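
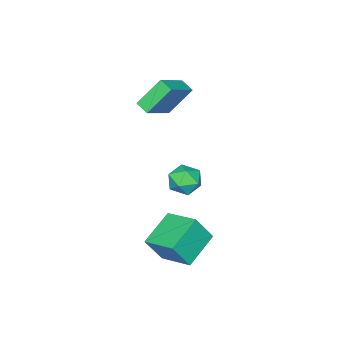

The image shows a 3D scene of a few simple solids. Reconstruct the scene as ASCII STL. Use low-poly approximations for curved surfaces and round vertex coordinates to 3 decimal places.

solid 
facet normal -0.521 0.343 0.782
outer loop
vertex -0.546 -3.271 3.827
vertex -0.47 -2.487 3.534
vertex -2.346 -3.505 2.731
endloop
endfacet
facet normal -0.091 -0.933 0.348
outer loop
vertex -1.33 -4.173 1.206
vertex -0.546 -3.271 3.827
vertex -2.346 -3.505 2.731
endloop
endfacet
facet normal -0.521 0.343 0.782
outer loop
vertex -2.346 -3.505 2.731
vertex -0.47 -2.487 3.534
vertex -2.269 -2.721 2.438
endloop
endfacet
facet normal -0.849 -0.110 -0.517
outer loop
vertex -2.269 -2.721 2.438
vertex -1.33 -4.173 1.206
vertex -2.346 -3.505 2.731
endloop
endfacet
facet normal 0.849 0.111 0.517
outer loop
vertex -0.546 -3.271 3.827
vertex 0.546 -3.155 2.009
vertex -0.47 -2.487 3.534
endloop
endfacet
facet normal -0.091 -0.933 0.348
outer loop
vertex 0.469 -3.939 2.302
vertex -0.546 -3.271 3.827
vertex -1.33 -4.173 1.206
endloop
endfacet
facet normal 0.849 0.110 0.517
outer loop
vertex 0.469 -3.939 2.302
vertex 0.546 -3.155 2.009
vertex -0.546 -3.271 3.827
endloop
endfacet
facet normal 0.091 0.933 -0.348
outer loop
vertex -0.47 -2.487 3.534
vertex 0.546 -3.155 2.009
vertex -2.269 -2.721 2.438
endloop
endfacet
facet normal -0.849 -0.111 -0.517
outer loop
vertex -1.254 -3.389 0.913
vertex -1.33 -4.173 1.206
vertex -2.269 -2.721 2.438
endloop
endfacet
facet normal 0.091 0.933 -0.348
outer loop
vertex -2.269 -2.721 2.438
vertex 0.546 -3.155 2.009
vertex -1.254 -3.389 0.913
endloop
endfacet
facet normal 0.521 -0.343 -0.782
outer loop
vertex -1.254 -3.389 0.913
vertex 0.469 -3.939 2.302
vertex -1.33 -4.173 1.206
endloop
endfacet
facet normal 0.521 -0.343 -0.782
outer loop
vertex 0.546 -3.155 2.009
vertex 0.469 -3.939 2.302
vertex -1.254 -3.389 0.913
endloop
endfacet
facet normal -0.419 0.294 -0.859
outer loop
vertex 2.364 2.868 -2.83
vertex 4.225 3.111 -3.655
vertex 2.332 1.028 -3.445
endloop
endfacet
facet normal -0.908 -0.119 0.402
outer loop
vertex 3.015 0.549 -2.045
vertex 2.364 2.868 -2.83
vertex 2.332 1.028 -3.445
endloop
endfacet
facet normal -0.419 0.294 -0.859
outer loop
vertex 2.332 1.028 -3.445
vertex 4.225 3.111 -3.655
vertex 4.193 1.271 -4.27
endloop
endfacet
facet normal -0.016 -0.948 -0.316
outer loop
vertex 4.193 1.271 -4.27
vertex 3.015 0.549 -2.045
vertex 2.332 1.028 -3.445
endloop
endfacet
facet normal 0.016 0.948 0.316
outer loop
vertex 2.364 2.868 -2.83
vertex 4.908 2.632 -2.255
vertex 4.225 3.111 -3.655
endloop
endfacet
facet normal -0.908 -0.119 0.402
outer loop
vertex 3.047 2.389 -1.43
vertex 2.364 2.868 -2.83
vertex 3.015 0.549 -2.045
endloop
endfacet
facet normal 0.016 0.948 0.316
outer loop
vertex 3.047 2.389 -1.43
vertex 4.908 2.632 -2.255
vertex 2.364 2.868 -2.83
endloop
endfacet
facet normal 0.908 0.119 -0.402
outer loop
vertex 4.225 3.111 -3.655
vertex 4.908 2.632 -2.255
vertex 4.193 1.271 -4.27
endloop
endfacet
facet normal -0.016 -0.948 -0.316
outer loop
vertex 4.876 0.792 -2.87
vertex 3.015 0.549 -2.045
vertex 4.193 1.271 -4.27
endloop
endfacet
facet normal 0.908 0.119 -0.402
outer loop
vertex 4.193 1.271 -4.27
vertex 4.908 2.632 -2.255
vertex 4.876 0.792 -2.87
endloop
endfacet
facet normal 0.419 -0.294 0.859
outer loop
vertex 4.876 0.792 -2.87
vertex 3.047 2.389 -1.43
vertex 3.015 0.549 -2.045
endloop
endfacet
facet normal 0.419 -0.294 0.859
outer loop
vertex 4.908 2.632 -2.255
vertex 3.047 2.389 -1.43
vertex 4.876 0.792 -2.87
endloop
endfacet
facet normal -0.086 0.912 -0.402
outer loop
vertex 1.859 0.794 -1.261
vertex 0.916 0.777 -1.099
vertex 1.509 1.126 -0.434
endloop
endfacet
facet normal 0.554 0.827 -0.098
outer loop
vertex 1.859 0.794 -1.261
vertex 1.509 1.126 -0.434
vertex 2.304 0.593 -0.438
endloop
endfacet
facet normal 0.873 0.267 -0.407
outer loop
vertex 1.859 0.794 -1.261
vertex 2.304 0.593 -0.438
vertex 2.201 -0.086 -1.105
endloop
endfacet
facet normal 0.431 0.007 -0.902
outer loop
vertex 1.859 0.794 -1.261
vertex 2.201 -0.086 -1.105
vertex 1.344 0.028 -1.513
endloop
endfacet
facet normal -0.162 0.405 -0.900
outer loop
vertex 1.859 0.794 -1.261
vertex 1.344 0.028 -1.513
vertex 0.916 0.777 -1.099
endloop
endfacet
facet normal 0.452 0.669 0.590
outer loop
vertex 2.304 0.593 -0.438
vertex 1.509 1.126 -0.434
vertex 1.636 0.452 0.233
endloop
endfacet
facet normal -0.584 0.806 0.098
outer loop
vertex 1.509 1.126 -0.434
vertex 0.916 0.777 -1.099
vertex 0.779 0.566 -0.175
endloop
endfacet
facet normal -0.707 -0.013 -0.707
outer loop
vertex 0.916 0.777 -1.099
vertex 1.344 0.028 -1.513
vertex 0.676 -0.113 -0.842
endloop
endfacet
facet normal 0.251 -0.657 -0.711
outer loop
vertex 1.344 0.028 -1.513
vertex 2.201 -0.086 -1.105
vertex 1.471 -0.646 -0.846
endloop
endfacet
facet normal 0.968 -0.235 0.090
outer loop
vertex 2.201 -0.086 -1.105
vertex 2.304 0.593 -0.438
vertex 2.064 -0.297 -0.181
endloop
endfacet
facet normal -0.431 -0.007 0.902
outer loop
vertex 1.121 -0.314 -0.019
vertex 1.636 0.452 0.233
vertex 0.779 0.566 -0.175
endloop
endfacet
facet normal -0.873 -0.267 0.407
outer loop
vertex 1.121 -0.314 -0.019
vertex 0.779 0.566 -0.175
vertex 0.676 -0.113 -0.842
endloop
endfacet
facet normal -0.554 -0.827 0.098
outer loop
vertex 1.121 -0.314 -0.019
vertex 0.676 -0.113 -0.842
vertex 1.471 -0.646 -0.846
endloop
endfacet
facet normal 0.086 -0.912 0.402
outer loop
vertex 1.121 -0.314 -0.019
vertex 1.471 -0.646 -0.846
vertex 2.064 -0.297 -0.181
endloop
endfacet
facet normal 0.162 -0.405 0.900
outer loop
vertex 1.121 -0.314 -0.019
vertex 2.064 -0.297 -0.181
vertex 1.636 0.452 0.233
endloop
endfacet
facet normal -0.251 0.657 0.711
outer loop
vertex 0.779 0.566 -0.175
vertex 1.636 0.452 0.233
vertex 1.509 1.126 -0.434
endloop
endfacet
facet normal -0.968 0.235 -0.090
outer loop
vertex 0.676 -0.113 -0.842
vertex 0.779 0.566 -0.175
vertex 0.916 0.777 -1.099
endloop
endfacet
facet normal -0.452 -0.669 -0.590
outer loop
vertex 1.471 -0.646 -0.846
vertex 0.676 -0.113 -0.842
vertex 1.344 0.028 -1.513
endloop
endfacet
facet normal 0.584 -0.806 -0.098
outer loop
vertex 2.064 -0.297 -0.181
vertex 1.471 -0.646 -0.846
vertex 2.201 -0.086 -1.105
endloop
endfacet
facet normal 0.707 0.013 0.707
outer loop
vertex 1.636 0.452 0.233
vertex 2.064 -0.297 -0.181
vertex 2.304 0.593 -0.438
endloop
endfacet

endsolid


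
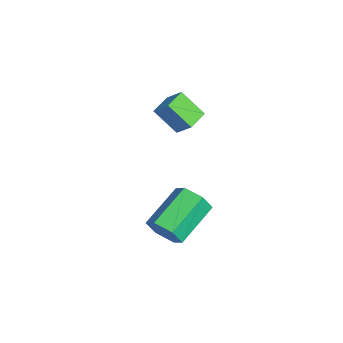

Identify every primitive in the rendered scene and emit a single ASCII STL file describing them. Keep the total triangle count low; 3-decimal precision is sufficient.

solid 
facet normal 0.543 -0.704 -0.458
outer loop
vertex 4.865 -2.698 -3.486
vertex 4.157 -2.894 -4.024
vertex 4.761 -2.263 -4.279
endloop
endfacet
facet normal 0.832 0.525 0.179
outer loop
vertex 4.865 -2.698 -3.486
vertex 4.761 -2.263 -4.279
vertex 3.671 -1.15 -2.478
endloop
endfacet
facet normal 0.832 0.525 0.179
outer loop
vertex 3.671 -1.15 -2.478
vertex 4.761 -2.263 -4.279
vertex 3.567 -0.714 -3.271
endloop
endfacet
facet normal -0.543 0.704 0.458
outer loop
vertex 3.671 -1.15 -2.478
vertex 3.567 -0.714 -3.271
vertex 2.963 -1.346 -3.016
endloop
endfacet
facet normal 0.542 -0.704 -0.458
outer loop
vertex 4.761 -2.263 -4.279
vertex 4.157 -2.894 -4.024
vertex 4.053 -2.459 -4.816
endloop
endfacet
facet normal 0.317 0.677 -0.665
outer loop
vertex 4.761 -2.263 -4.279
vertex 4.053 -2.459 -4.816
vertex 3.567 -0.714 -3.271
endloop
endfacet
facet normal 0.317 0.677 -0.665
outer loop
vertex 3.567 -0.714 -3.271
vertex 4.053 -2.459 -4.816
vertex 2.859 -0.91 -3.808
endloop
endfacet
facet normal -0.543 0.704 0.459
outer loop
vertex 3.567 -0.714 -3.271
vertex 2.859 -0.91 -3.808
vertex 2.963 -1.346 -3.016
endloop
endfacet
facet normal 0.543 -0.704 -0.458
outer loop
vertex 4.053 -2.459 -4.816
vertex 4.157 -2.894 -4.024
vertex 3.449 -3.09 -4.562
endloop
endfacet
facet normal -0.514 0.153 -0.844
outer loop
vertex 4.053 -2.459 -4.816
vertex 3.449 -3.09 -4.562
vertex 2.859 -0.91 -3.808
endloop
endfacet
facet normal -0.515 0.153 -0.844
outer loop
vertex 2.859 -0.91 -3.808
vertex 3.449 -3.09 -4.562
vertex 2.255 -1.542 -3.554
endloop
endfacet
facet normal -0.543 0.703 0.459
outer loop
vertex 2.859 -0.91 -3.808
vertex 2.255 -1.542 -3.554
vertex 2.963 -1.346 -3.016
endloop
endfacet
facet normal 0.543 -0.704 -0.458
outer loop
vertex 3.449 -3.09 -4.562
vertex 4.157 -2.894 -4.024
vertex 3.553 -3.526 -3.769
endloop
endfacet
facet normal -0.832 -0.525 -0.179
outer loop
vertex 3.449 -3.09 -4.562
vertex 3.553 -3.526 -3.769
vertex 2.255 -1.542 -3.554
endloop
endfacet
facet normal -0.832 -0.525 -0.179
outer loop
vertex 2.255 -1.542 -3.554
vertex 3.553 -3.526 -3.769
vertex 2.359 -1.977 -2.761
endloop
endfacet
facet normal -0.543 0.704 0.458
outer loop
vertex 2.255 -1.542 -3.554
vertex 2.359 -1.977 -2.761
vertex 2.963 -1.346 -3.016
endloop
endfacet
facet normal 0.543 -0.704 -0.459
outer loop
vertex 3.553 -3.526 -3.769
vertex 4.157 -2.894 -4.024
vertex 4.261 -3.33 -3.232
endloop
endfacet
facet normal -0.317 -0.677 0.665
outer loop
vertex 3.553 -3.526 -3.769
vertex 4.261 -3.33 -3.232
vertex 2.359 -1.977 -2.761
endloop
endfacet
facet normal -0.317 -0.677 0.665
outer loop
vertex 2.359 -1.977 -2.761
vertex 4.261 -3.33 -3.232
vertex 3.067 -1.781 -2.224
endloop
endfacet
facet normal -0.542 0.704 0.458
outer loop
vertex 2.359 -1.977 -2.761
vertex 3.067 -1.781 -2.224
vertex 2.963 -1.346 -3.016
endloop
endfacet
facet normal 0.543 -0.703 -0.459
outer loop
vertex 4.261 -3.33 -3.232
vertex 4.157 -2.894 -4.024
vertex 4.865 -2.698 -3.486
endloop
endfacet
facet normal 0.514 -0.153 0.844
outer loop
vertex 4.261 -3.33 -3.232
vertex 4.865 -2.698 -3.486
vertex 3.067 -1.781 -2.224
endloop
endfacet
facet normal 0.514 -0.153 0.844
outer loop
vertex 3.067 -1.781 -2.224
vertex 4.865 -2.698 -3.486
vertex 3.671 -1.15 -2.478
endloop
endfacet
facet normal -0.543 0.704 0.458
outer loop
vertex 3.067 -1.781 -2.224
vertex 3.671 -1.15 -2.478
vertex 2.963 -1.346 -3.016
endloop
endfacet
facet normal -0.385 -0.571 0.725
outer loop
vertex -0.725 -1.618 0.241
vertex -1.535 -0.838 0.426
vertex -1.36 -2.108 -0.482
endloop
endfacet
facet normal 0.712 -0.683 -0.162
outer loop
vertex -0.765 -1.222 -1.606
vertex -0.725 -1.618 0.241
vertex -1.36 -2.108 -0.482
endloop
endfacet
facet normal -0.384 -0.571 0.725
outer loop
vertex -1.36 -2.108 -0.482
vertex -1.535 -0.838 0.426
vertex -2.171 -1.328 -0.297
endloop
endfacet
facet normal -0.589 -0.453 -0.669
outer loop
vertex -2.171 -1.328 -0.297
vertex -0.765 -1.222 -1.606
vertex -1.36 -2.108 -0.482
endloop
endfacet
facet normal 0.589 0.453 0.669
outer loop
vertex -0.725 -1.618 0.241
vertex -0.94 0.048 -0.698
vertex -1.535 -0.838 0.426
endloop
endfacet
facet normal 0.711 -0.684 -0.162
outer loop
vertex -0.129 -0.732 -0.883
vertex -0.725 -1.618 0.241
vertex -0.765 -1.222 -1.606
endloop
endfacet
facet normal 0.589 0.453 0.669
outer loop
vertex -0.129 -0.732 -0.883
vertex -0.94 0.048 -0.698
vertex -0.725 -1.618 0.241
endloop
endfacet
facet normal -0.711 0.684 0.162
outer loop
vertex -1.535 -0.838 0.426
vertex -0.94 0.048 -0.698
vertex -2.171 -1.328 -0.297
endloop
endfacet
facet normal -0.589 -0.453 -0.669
outer loop
vertex -1.575 -0.442 -1.421
vertex -0.765 -1.222 -1.606
vertex -2.171 -1.328 -0.297
endloop
endfacet
facet normal -0.712 0.684 0.162
outer loop
vertex -2.171 -1.328 -0.297
vertex -0.94 0.048 -0.698
vertex -1.575 -0.442 -1.421
endloop
endfacet
facet normal 0.384 0.571 -0.725
outer loop
vertex -1.575 -0.442 -1.421
vertex -0.129 -0.732 -0.883
vertex -0.765 -1.222 -1.606
endloop
endfacet
facet normal 0.384 0.572 -0.725
outer loop
vertex -0.94 0.048 -0.698
vertex -0.129 -0.732 -0.883
vertex -1.575 -0.442 -1.421
endloop
endfacet

endsolid


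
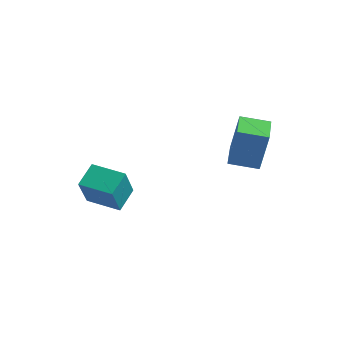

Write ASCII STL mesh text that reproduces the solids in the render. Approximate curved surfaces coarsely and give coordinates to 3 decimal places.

solid 
facet normal -0.692 0.719 0.068
outer loop
vertex 1.299 3.259 2.132
vertex 2.261 4.21 1.857
vertex 0.921 3.079 0.187
endloop
endfacet
facet normal -0.697 -0.689 0.199
outer loop
vertex 2.179 1.77 0.063
vertex 1.299 3.259 2.132
vertex 0.921 3.079 0.187
endloop
endfacet
facet normal -0.692 0.719 0.068
outer loop
vertex 0.921 3.079 0.187
vertex 2.261 4.21 1.857
vertex 1.882 4.03 -0.088
endloop
endfacet
facet normal -0.190 -0.090 -0.978
outer loop
vertex 1.882 4.03 -0.088
vertex 2.179 1.77 0.063
vertex 0.921 3.079 0.187
endloop
endfacet
facet normal 0.190 0.090 0.978
outer loop
vertex 1.299 3.259 2.132
vertex 3.519 2.901 1.733
vertex 2.261 4.21 1.857
endloop
endfacet
facet normal -0.697 -0.689 0.200
outer loop
vertex 2.558 1.95 2.008
vertex 1.299 3.259 2.132
vertex 2.179 1.77 0.063
endloop
endfacet
facet normal 0.190 0.090 0.978
outer loop
vertex 2.558 1.95 2.008
vertex 3.519 2.901 1.733
vertex 1.299 3.259 2.132
endloop
endfacet
facet normal 0.697 0.689 -0.200
outer loop
vertex 2.261 4.21 1.857
vertex 3.519 2.901 1.733
vertex 1.882 4.03 -0.088
endloop
endfacet
facet normal -0.190 -0.090 -0.978
outer loop
vertex 3.141 2.721 -0.212
vertex 2.179 1.77 0.063
vertex 1.882 4.03 -0.088
endloop
endfacet
facet normal 0.697 0.689 -0.199
outer loop
vertex 1.882 4.03 -0.088
vertex 3.519 2.901 1.733
vertex 3.141 2.721 -0.212
endloop
endfacet
facet normal 0.691 -0.719 -0.068
outer loop
vertex 3.141 2.721 -0.212
vertex 2.558 1.95 2.008
vertex 2.179 1.77 0.063
endloop
endfacet
facet normal 0.692 -0.719 -0.068
outer loop
vertex 3.519 2.901 1.733
vertex 2.558 1.95 2.008
vertex 3.141 2.721 -0.212
endloop
endfacet
facet normal -0.361 0.499 -0.788
outer loop
vertex -3.672 -0.451 -2.434
vertex -2.195 0.215 -2.689
vertex -3.352 -1.461 -3.221
endloop
endfacet
facet normal -0.901 -0.406 0.155
outer loop
vertex -2.605 -2.495 -1.591
vertex -3.672 -0.451 -2.434
vertex -3.352 -1.461 -3.221
endloop
endfacet
facet normal -0.361 0.499 -0.788
outer loop
vertex -3.352 -1.461 -3.221
vertex -2.195 0.215 -2.689
vertex -1.875 -0.796 -3.476
endloop
endfacet
facet normal 0.242 -0.765 -0.596
outer loop
vertex -1.875 -0.796 -3.476
vertex -2.605 -2.495 -1.591
vertex -3.352 -1.461 -3.221
endloop
endfacet
facet normal -0.242 0.765 0.596
outer loop
vertex -3.672 -0.451 -2.434
vertex -1.448 -0.819 -1.059
vertex -2.195 0.215 -2.689
endloop
endfacet
facet normal -0.901 -0.406 0.155
outer loop
vertex -2.925 -1.484 -0.804
vertex -3.672 -0.451 -2.434
vertex -2.605 -2.495 -1.591
endloop
endfacet
facet normal -0.242 0.766 0.596
outer loop
vertex -2.925 -1.484 -0.804
vertex -1.448 -0.819 -1.059
vertex -3.672 -0.451 -2.434
endloop
endfacet
facet normal 0.901 0.406 -0.155
outer loop
vertex -2.195 0.215 -2.689
vertex -1.448 -0.819 -1.059
vertex -1.875 -0.796 -3.476
endloop
endfacet
facet normal 0.242 -0.765 -0.596
outer loop
vertex -1.128 -1.829 -1.846
vertex -2.605 -2.495 -1.591
vertex -1.875 -0.796 -3.476
endloop
endfacet
facet normal 0.900 0.406 -0.155
outer loop
vertex -1.875 -0.796 -3.476
vertex -1.448 -0.819 -1.059
vertex -1.128 -1.829 -1.846
endloop
endfacet
facet normal 0.361 -0.499 0.788
outer loop
vertex -1.128 -1.829 -1.846
vertex -2.925 -1.484 -0.804
vertex -2.605 -2.495 -1.591
endloop
endfacet
facet normal 0.361 -0.499 0.788
outer loop
vertex -1.448 -0.819 -1.059
vertex -2.925 -1.484 -0.804
vertex -1.128 -1.829 -1.846
endloop
endfacet

endsolid


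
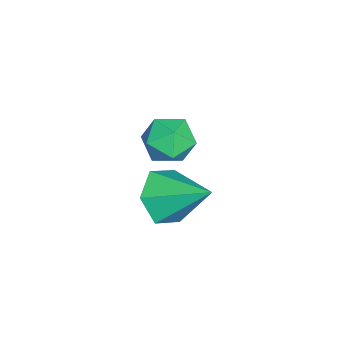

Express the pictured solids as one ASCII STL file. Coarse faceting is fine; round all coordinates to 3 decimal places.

solid 
facet normal -0.304 -0.783 -0.543
outer loop
vertex 1.767 3.228 1.434
vertex 1.548 2.849 2.103
vertex 1.025 3.318 1.72
endloop
endfacet
facet normal -0.067 0.889 -0.453
outer loop
vertex 1.767 3.228 1.434
vertex 1.025 3.318 1.72
vertex 1.992 3.991 2.897
endloop
endfacet
facet normal -0.305 -0.783 -0.542
outer loop
vertex 1.025 3.318 1.72
vertex 1.548 2.849 2.103
vertex 0.806 2.939 2.39
endloop
endfacet
facet normal -0.694 0.700 0.169
outer loop
vertex 1.025 3.318 1.72
vertex 0.806 2.939 2.39
vertex 1.992 3.991 2.897
endloop
endfacet
facet normal -0.305 -0.782 -0.543
outer loop
vertex 0.806 2.939 2.39
vertex 1.548 2.849 2.103
vertex 1.329 2.469 2.773
endloop
endfacet
facet normal -0.496 0.146 0.856
outer loop
vertex 0.806 2.939 2.39
vertex 1.329 2.469 2.773
vertex 1.992 3.991 2.897
endloop
endfacet
facet normal -0.304 -0.782 -0.543
outer loop
vertex 1.329 2.469 2.773
vertex 1.548 2.849 2.103
vertex 2.07 2.38 2.486
endloop
endfacet
facet normal 0.330 -0.218 0.919
outer loop
vertex 1.329 2.469 2.773
vertex 2.07 2.38 2.486
vertex 1.992 3.991 2.897
endloop
endfacet
facet normal -0.305 -0.783 -0.543
outer loop
vertex 2.07 2.38 2.486
vertex 1.548 2.849 2.103
vertex 2.289 2.759 1.817
endloop
endfacet
facet normal 0.955 -0.029 0.296
outer loop
vertex 2.07 2.38 2.486
vertex 2.289 2.759 1.817
vertex 1.992 3.991 2.897
endloop
endfacet
facet normal -0.305 -0.783 -0.543
outer loop
vertex 2.289 2.759 1.817
vertex 1.548 2.849 2.103
vertex 1.767 3.228 1.434
endloop
endfacet
facet normal 0.757 0.524 -0.390
outer loop
vertex 2.289 2.759 1.817
vertex 1.767 3.228 1.434
vertex 1.992 3.991 2.897
endloop
endfacet
facet normal 0.007 0.719 0.695
outer loop
vertex -0.806 3.184 1.943
vertex -1.332 2.819 2.326
vertex -0.611 2.682 2.46
endloop
endfacet
facet normal 0.648 0.654 0.390
outer loop
vertex -0.806 3.184 1.943
vertex -0.611 2.682 2.46
vertex -0.246 2.709 1.809
endloop
endfacet
facet normal 0.571 0.760 -0.310
outer loop
vertex -0.806 3.184 1.943
vertex -0.246 2.709 1.809
vertex -0.742 2.863 1.273
endloop
endfacet
facet normal -0.118 0.891 -0.438
outer loop
vertex -0.806 3.184 1.943
vertex -0.742 2.863 1.273
vertex -1.413 2.931 1.592
endloop
endfacet
facet normal -0.467 0.865 0.184
outer loop
vertex -0.806 3.184 1.943
vertex -1.413 2.931 1.592
vertex -1.332 2.819 2.326
endloop
endfacet
facet normal 0.872 -0.018 0.488
outer loop
vertex -0.246 2.709 1.809
vertex -0.611 2.682 2.46
vertex -0.427 2.049 2.108
endloop
endfacet
facet normal -0.166 0.086 0.982
outer loop
vertex -0.611 2.682 2.46
vertex -1.332 2.819 2.326
vertex -1.098 2.117 2.427
endloop
endfacet
facet normal -0.933 0.325 0.153
outer loop
vertex -1.332 2.819 2.326
vertex -1.413 2.931 1.592
vertex -1.594 2.271 1.891
endloop
endfacet
facet normal -0.369 0.368 -0.854
outer loop
vertex -1.413 2.931 1.592
vertex -0.742 2.863 1.273
vertex -1.229 2.298 1.24
endloop
endfacet
facet normal 0.747 0.156 -0.646
outer loop
vertex -0.742 2.863 1.273
vertex -0.246 2.709 1.809
vertex -0.508 2.161 1.374
endloop
endfacet
facet normal 0.118 -0.891 0.438
outer loop
vertex -1.034 1.796 1.757
vertex -0.427 2.049 2.108
vertex -1.098 2.117 2.427
endloop
endfacet
facet normal -0.571 -0.760 0.310
outer loop
vertex -1.034 1.796 1.757
vertex -1.098 2.117 2.427
vertex -1.594 2.271 1.891
endloop
endfacet
facet normal -0.648 -0.654 -0.390
outer loop
vertex -1.034 1.796 1.757
vertex -1.594 2.271 1.891
vertex -1.229 2.298 1.24
endloop
endfacet
facet normal -0.007 -0.719 -0.695
outer loop
vertex -1.034 1.796 1.757
vertex -1.229 2.298 1.24
vertex -0.508 2.161 1.374
endloop
endfacet
facet normal 0.467 -0.865 -0.184
outer loop
vertex -1.034 1.796 1.757
vertex -0.508 2.161 1.374
vertex -0.427 2.049 2.108
endloop
endfacet
facet normal 0.369 -0.368 0.854
outer loop
vertex -1.098 2.117 2.427
vertex -0.427 2.049 2.108
vertex -0.611 2.682 2.46
endloop
endfacet
facet normal -0.747 -0.156 0.646
outer loop
vertex -1.594 2.271 1.891
vertex -1.098 2.117 2.427
vertex -1.332 2.819 2.326
endloop
endfacet
facet normal -0.872 0.018 -0.488
outer loop
vertex -1.229 2.298 1.24
vertex -1.594 2.271 1.891
vertex -1.413 2.931 1.592
endloop
endfacet
facet normal 0.166 -0.086 -0.982
outer loop
vertex -0.508 2.161 1.374
vertex -1.229 2.298 1.24
vertex -0.742 2.863 1.273
endloop
endfacet
facet normal 0.933 -0.325 -0.153
outer loop
vertex -0.427 2.049 2.108
vertex -0.508 2.161 1.374
vertex -0.246 2.709 1.809
endloop
endfacet

endsolid


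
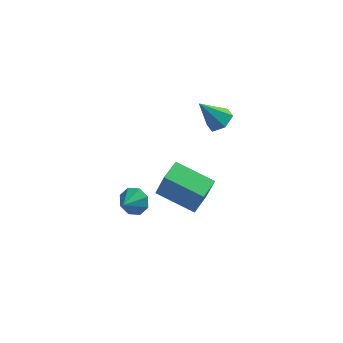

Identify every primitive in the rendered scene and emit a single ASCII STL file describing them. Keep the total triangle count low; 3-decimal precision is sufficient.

solid 
facet normal 0.599 0.048 -0.799
outer loop
vertex 2.996 2.232 -1.159
vertex 2.358 2.332 -1.631
vertex 2.727 2.969 -1.316
endloop
endfacet
facet normal 0.452 0.341 0.825
outer loop
vertex 2.996 2.232 -1.159
vertex 2.727 2.969 -1.316
vertex 1.322 2.248 -0.249
endloop
endfacet
facet normal 0.598 0.049 -0.800
outer loop
vertex 2.727 2.969 -1.316
vertex 2.358 2.332 -1.631
vertex 2.088 3.069 -1.788
endloop
endfacet
facet normal -0.157 0.902 0.403
outer loop
vertex 2.727 2.969 -1.316
vertex 2.088 3.069 -1.788
vertex 1.322 2.248 -0.249
endloop
endfacet
facet normal 0.599 0.049 -0.799
outer loop
vertex 2.088 3.069 -1.788
vertex 2.358 2.332 -1.631
vertex 1.72 2.433 -2.103
endloop
endfacet
facet normal -0.831 0.542 -0.124
outer loop
vertex 2.088 3.069 -1.788
vertex 1.72 2.433 -2.103
vertex 1.322 2.248 -0.249
endloop
endfacet
facet normal 0.599 0.050 -0.799
outer loop
vertex 1.72 2.433 -2.103
vertex 2.358 2.332 -1.631
vertex 1.99 1.696 -1.947
endloop
endfacet
facet normal -0.897 -0.377 -0.230
outer loop
vertex 1.72 2.433 -2.103
vertex 1.99 1.696 -1.947
vertex 1.322 2.248 -0.249
endloop
endfacet
facet normal 0.599 0.050 -0.799
outer loop
vertex 1.99 1.696 -1.947
vertex 2.358 2.332 -1.631
vertex 2.628 1.596 -1.475
endloop
endfacet
facet normal -0.289 -0.938 0.191
outer loop
vertex 1.99 1.696 -1.947
vertex 2.628 1.596 -1.475
vertex 1.322 2.248 -0.249
endloop
endfacet
facet normal 0.599 0.050 -0.799
outer loop
vertex 2.628 1.596 -1.475
vertex 2.358 2.332 -1.631
vertex 2.996 2.232 -1.159
endloop
endfacet
facet normal 0.385 -0.580 0.718
outer loop
vertex 2.628 1.596 -1.475
vertex 2.996 2.232 -1.159
vertex 1.322 2.248 -0.249
endloop
endfacet
facet normal 0.399 0.761 -0.512
outer loop
vertex -1.351 -2.477 -4.578
vertex -1.667 -1.954 -4.047
vertex -0.968 -2.36 -4.105
endloop
endfacet
facet normal 0.341 -0.939 -0.044
outer loop
vertex -1.351 -2.477 -4.578
vertex -0.968 -2.36 -4.105
vertex -2.113 -2.806 -3.473
endloop
endfacet
facet normal 0.399 0.760 -0.513
outer loop
vertex -0.968 -2.36 -4.105
vertex -1.667 -1.954 -4.047
vertex -0.994 -2.004 -3.598
endloop
endfacet
facet normal 0.540 -0.675 0.502
outer loop
vertex -0.968 -2.36 -4.105
vertex -0.994 -2.004 -3.598
vertex -2.113 -2.806 -3.473
endloop
endfacet
facet normal 0.398 0.762 -0.512
outer loop
vertex -0.994 -2.004 -3.598
vertex -1.667 -1.954 -4.047
vertex -1.414 -1.62 -3.353
endloop
endfacet
facet normal 0.293 -0.266 0.918
outer loop
vertex -0.994 -2.004 -3.598
vertex -1.414 -1.62 -3.353
vertex -2.113 -2.806 -3.473
endloop
endfacet
facet normal 0.399 0.761 -0.512
outer loop
vertex -1.414 -1.62 -3.353
vertex -1.667 -1.954 -4.047
vertex -1.982 -1.431 -3.515
endloop
endfacet
facet normal -0.257 0.054 0.965
outer loop
vertex -1.414 -1.62 -3.353
vertex -1.982 -1.431 -3.515
vertex -2.113 -2.806 -3.473
endloop
endfacet
facet normal 0.399 0.761 -0.512
outer loop
vertex -1.982 -1.431 -3.515
vertex -1.667 -1.954 -4.047
vertex -2.365 -1.548 -3.988
endloop
endfacet
facet normal -0.785 0.093 0.612
outer loop
vertex -1.982 -1.431 -3.515
vertex -2.365 -1.548 -3.988
vertex -2.113 -2.806 -3.473
endloop
endfacet
facet normal 0.399 0.761 -0.511
outer loop
vertex -2.365 -1.548 -3.988
vertex -1.667 -1.954 -4.047
vertex -2.339 -1.903 -4.496
endloop
endfacet
facet normal -0.983 -0.169 0.068
outer loop
vertex -2.365 -1.548 -3.988
vertex -2.339 -1.903 -4.496
vertex -2.113 -2.806 -3.473
endloop
endfacet
facet normal 0.400 0.760 -0.512
outer loop
vertex -2.339 -1.903 -4.496
vertex -1.667 -1.954 -4.047
vertex -1.919 -2.288 -4.74
endloop
endfacet
facet normal -0.735 -0.580 -0.350
outer loop
vertex -2.339 -1.903 -4.496
vertex -1.919 -2.288 -4.74
vertex -2.113 -2.806 -3.473
endloop
endfacet
facet normal 0.399 0.761 -0.512
outer loop
vertex -1.919 -2.288 -4.74
vertex -1.667 -1.954 -4.047
vertex -1.351 -2.477 -4.578
endloop
endfacet
facet normal -0.186 -0.899 -0.396
outer loop
vertex -1.919 -2.288 -4.74
vertex -1.351 -2.477 -4.578
vertex -2.113 -2.806 -3.473
endloop
endfacet
facet normal -0.877 0.372 0.305
outer loop
vertex -0.12 -4.184 0.208
vertex 0.38 -3.051 0.263
vertex -0.532 -3.93 -1.285
endloop
endfacet
facet normal -0.404 -0.914 -0.044
outer loop
vertex 1.3 -4.709 -1.923
vertex -0.12 -4.184 0.208
vertex -0.532 -3.93 -1.285
endloop
endfacet
facet normal -0.877 0.372 0.305
outer loop
vertex -0.532 -3.93 -1.285
vertex 0.38 -3.051 0.263
vertex -0.032 -2.797 -1.231
endloop
endfacet
facet normal -0.263 0.161 -0.951
outer loop
vertex -0.032 -2.797 -1.231
vertex 1.3 -4.709 -1.923
vertex -0.532 -3.93 -1.285
endloop
endfacet
facet normal 0.262 -0.162 0.951
outer loop
vertex -0.12 -4.184 0.208
vertex 2.212 -3.83 -0.375
vertex 0.38 -3.051 0.263
endloop
endfacet
facet normal -0.404 -0.914 -0.044
outer loop
vertex 1.712 -4.963 -0.429
vertex -0.12 -4.184 0.208
vertex 1.3 -4.709 -1.923
endloop
endfacet
facet normal 0.262 -0.161 0.951
outer loop
vertex 1.712 -4.963 -0.429
vertex 2.212 -3.83 -0.375
vertex -0.12 -4.184 0.208
endloop
endfacet
facet normal 0.404 0.914 0.044
outer loop
vertex 0.38 -3.051 0.263
vertex 2.212 -3.83 -0.375
vertex -0.032 -2.797 -1.231
endloop
endfacet
facet normal -0.262 0.162 -0.951
outer loop
vertex 1.8 -3.576 -1.868
vertex 1.3 -4.709 -1.923
vertex -0.032 -2.797 -1.231
endloop
endfacet
facet normal 0.404 0.914 0.044
outer loop
vertex -0.032 -2.797 -1.231
vertex 2.212 -3.83 -0.375
vertex 1.8 -3.576 -1.868
endloop
endfacet
facet normal 0.877 -0.372 -0.305
outer loop
vertex 1.8 -3.576 -1.868
vertex 1.712 -4.963 -0.429
vertex 1.3 -4.709 -1.923
endloop
endfacet
facet normal 0.877 -0.372 -0.305
outer loop
vertex 2.212 -3.83 -0.375
vertex 1.712 -4.963 -0.429
vertex 1.8 -3.576 -1.868
endloop
endfacet

endsolid


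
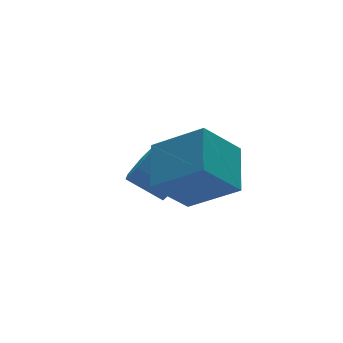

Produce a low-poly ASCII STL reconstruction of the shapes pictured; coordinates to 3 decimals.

solid 
facet normal 0.599 -0.599 -0.531
outer loop
vertex -0.922 2.121 -1.745
vertex -1.083 2.392 -2.232
vertex -0.625 2.583 -1.931
endloop
endfacet
facet normal 0.615 -0.080 0.784
outer loop
vertex -0.922 2.121 -1.745
vertex -0.625 2.583 -1.931
vertex -1.557 2.756 -1.182
endloop
endfacet
facet normal 0.615 -0.081 0.784
outer loop
vertex -1.557 2.756 -1.182
vertex -0.625 2.583 -1.931
vertex -1.26 3.218 -1.367
endloop
endfacet
facet normal -0.599 0.598 0.532
outer loop
vertex -1.557 2.756 -1.182
vertex -1.26 3.218 -1.367
vertex -1.717 3.028 -1.668
endloop
endfacet
facet normal 0.599 -0.599 -0.531
outer loop
vertex -0.625 2.583 -1.931
vertex -1.083 2.392 -2.232
vertex -0.785 2.854 -2.417
endloop
endfacet
facet normal 0.752 0.650 0.115
outer loop
vertex -0.625 2.583 -1.931
vertex -0.785 2.854 -2.417
vertex -1.26 3.218 -1.367
endloop
endfacet
facet normal 0.752 0.649 0.115
outer loop
vertex -1.26 3.218 -1.367
vertex -0.785 2.854 -2.417
vertex -1.42 3.49 -1.854
endloop
endfacet
facet normal -0.599 0.599 0.531
outer loop
vertex -1.26 3.218 -1.367
vertex -1.42 3.49 -1.854
vertex -1.717 3.028 -1.668
endloop
endfacet
facet normal 0.598 -0.599 -0.532
outer loop
vertex -0.785 2.854 -2.417
vertex -1.083 2.392 -2.232
vertex -1.243 2.664 -2.718
endloop
endfacet
facet normal 0.137 0.730 -0.670
outer loop
vertex -0.785 2.854 -2.417
vertex -1.243 2.664 -2.718
vertex -1.42 3.49 -1.854
endloop
endfacet
facet normal 0.136 0.730 -0.670
outer loop
vertex -1.42 3.49 -1.854
vertex -1.243 2.664 -2.718
vertex -1.878 3.299 -2.155
endloop
endfacet
facet normal -0.599 0.599 0.531
outer loop
vertex -1.42 3.49 -1.854
vertex -1.878 3.299 -2.155
vertex -1.717 3.028 -1.668
endloop
endfacet
facet normal 0.599 -0.598 -0.532
outer loop
vertex -1.243 2.664 -2.718
vertex -1.083 2.392 -2.232
vertex -1.54 2.202 -2.533
endloop
endfacet
facet normal -0.615 0.081 -0.785
outer loop
vertex -1.243 2.664 -2.718
vertex -1.54 2.202 -2.533
vertex -1.878 3.299 -2.155
endloop
endfacet
facet normal -0.616 0.080 -0.784
outer loop
vertex -1.878 3.299 -2.155
vertex -1.54 2.202 -2.533
vertex -2.175 2.837 -1.969
endloop
endfacet
facet normal -0.599 0.599 0.531
outer loop
vertex -1.878 3.299 -2.155
vertex -2.175 2.837 -1.969
vertex -1.717 3.028 -1.668
endloop
endfacet
facet normal 0.599 -0.599 -0.531
outer loop
vertex -1.54 2.202 -2.533
vertex -1.083 2.392 -2.232
vertex -1.38 1.93 -2.046
endloop
endfacet
facet normal -0.752 -0.649 -0.116
outer loop
vertex -1.54 2.202 -2.533
vertex -1.38 1.93 -2.046
vertex -2.175 2.837 -1.969
endloop
endfacet
facet normal -0.752 -0.649 -0.115
outer loop
vertex -2.175 2.837 -1.969
vertex -1.38 1.93 -2.046
vertex -2.015 2.566 -1.483
endloop
endfacet
facet normal -0.599 0.599 0.531
outer loop
vertex -2.175 2.837 -1.969
vertex -2.015 2.566 -1.483
vertex -1.717 3.028 -1.668
endloop
endfacet
facet normal 0.599 -0.599 -0.531
outer loop
vertex -1.38 1.93 -2.046
vertex -1.083 2.392 -2.232
vertex -0.922 2.121 -1.745
endloop
endfacet
facet normal -0.136 -0.729 0.670
outer loop
vertex -1.38 1.93 -2.046
vertex -0.922 2.121 -1.745
vertex -2.015 2.566 -1.483
endloop
endfacet
facet normal -0.137 -0.730 0.669
outer loop
vertex -2.015 2.566 -1.483
vertex -0.922 2.121 -1.745
vertex -1.557 2.756 -1.182
endloop
endfacet
facet normal -0.598 0.599 0.532
outer loop
vertex -2.015 2.566 -1.483
vertex -1.557 2.756 -1.182
vertex -1.717 3.028 -1.668
endloop
endfacet
facet normal -0.705 0.011 0.709
outer loop
vertex -1.296 0.766 0.617
vertex -2.107 1.693 -0.204
vertex -1.898 -0.279 0.034
endloop
endfacet
facet normal 0.549 -0.626 0.555
outer loop
vertex -0.953 -0.293 -0.916
vertex -1.296 0.766 0.617
vertex -1.898 -0.279 0.034
endloop
endfacet
facet normal -0.705 0.011 0.709
outer loop
vertex -1.898 -0.279 0.034
vertex -2.107 1.693 -0.204
vertex -2.709 0.648 -0.787
endloop
endfacet
facet normal -0.450 -0.780 -0.436
outer loop
vertex -2.709 0.648 -0.787
vertex -0.953 -0.293 -0.916
vertex -1.898 -0.279 0.034
endloop
endfacet
facet normal 0.450 0.780 0.436
outer loop
vertex -1.296 0.766 0.617
vertex -1.162 1.679 -1.154
vertex -2.107 1.693 -0.204
endloop
endfacet
facet normal 0.549 -0.626 0.555
outer loop
vertex -0.351 0.752 -0.333
vertex -1.296 0.766 0.617
vertex -0.953 -0.293 -0.916
endloop
endfacet
facet normal 0.450 0.780 0.436
outer loop
vertex -0.351 0.752 -0.333
vertex -1.162 1.679 -1.154
vertex -1.296 0.766 0.617
endloop
endfacet
facet normal -0.549 0.626 -0.555
outer loop
vertex -2.107 1.693 -0.204
vertex -1.162 1.679 -1.154
vertex -2.709 0.648 -0.787
endloop
endfacet
facet normal -0.450 -0.780 -0.436
outer loop
vertex -1.764 0.634 -1.737
vertex -0.953 -0.293 -0.916
vertex -2.709 0.648 -0.787
endloop
endfacet
facet normal -0.549 0.626 -0.555
outer loop
vertex -2.709 0.648 -0.787
vertex -1.162 1.679 -1.154
vertex -1.764 0.634 -1.737
endloop
endfacet
facet normal 0.705 -0.011 -0.709
outer loop
vertex -1.764 0.634 -1.737
vertex -0.351 0.752 -0.333
vertex -0.953 -0.293 -0.916
endloop
endfacet
facet normal 0.705 -0.011 -0.709
outer loop
vertex -1.162 1.679 -1.154
vertex -0.351 0.752 -0.333
vertex -1.764 0.634 -1.737
endloop
endfacet

endsolid


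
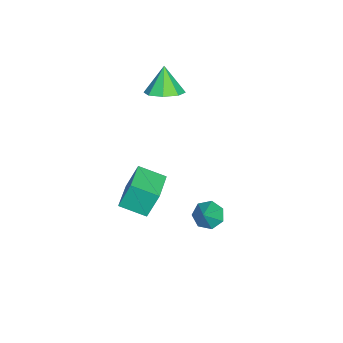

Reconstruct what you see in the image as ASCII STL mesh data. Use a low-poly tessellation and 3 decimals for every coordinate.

solid 
facet normal -0.690 0.006 -0.723
outer loop
vertex 0.96 2.561 -4.931
vertex 0.423 2.234 -4.421
vertex 0.575 3.018 -4.56
endloop
endfacet
facet normal 0.734 0.675 -0.070
outer loop
vertex 0.96 2.561 -4.931
vertex 0.575 3.018 -4.56
vertex 1.417 2.226 -3.379
endloop
endfacet
facet normal -0.691 0.006 -0.723
outer loop
vertex 0.575 3.018 -4.56
vertex 0.423 2.234 -4.421
vertex 0.075 2.884 -4.083
endloop
endfacet
facet normal 0.193 0.873 0.448
outer loop
vertex 0.575 3.018 -4.56
vertex 0.075 2.884 -4.083
vertex 1.417 2.226 -3.379
endloop
endfacet
facet normal -0.691 0.006 -0.723
outer loop
vertex 0.075 2.884 -4.083
vertex 0.423 2.234 -4.421
vertex -0.163 2.261 -3.861
endloop
endfacet
facet normal -0.258 0.410 0.875
outer loop
vertex 0.075 2.884 -4.083
vertex -0.163 2.261 -3.861
vertex 1.417 2.226 -3.379
endloop
endfacet
facet normal -0.691 0.006 -0.723
outer loop
vertex -0.163 2.261 -3.861
vertex 0.423 2.234 -4.421
vertex 0.04 1.618 -4.06
endloop
endfacet
facet normal -0.279 -0.363 0.889
outer loop
vertex -0.163 2.261 -3.861
vertex 0.04 1.618 -4.06
vertex 1.417 2.226 -3.379
endloop
endfacet
facet normal -0.690 0.005 -0.723
outer loop
vertex 0.04 1.618 -4.06
vertex 0.423 2.234 -4.421
vertex 0.531 1.439 -4.53
endloop
endfacet
facet normal 0.144 -0.865 0.480
outer loop
vertex 0.04 1.618 -4.06
vertex 0.531 1.439 -4.53
vertex 1.417 2.226 -3.379
endloop
endfacet
facet normal -0.691 0.005 -0.723
outer loop
vertex 0.531 1.439 -4.53
vertex 0.423 2.234 -4.421
vertex 0.94 1.859 -4.918
endloop
endfacet
facet normal 0.695 -0.718 -0.044
outer loop
vertex 0.531 1.439 -4.53
vertex 0.94 1.859 -4.918
vertex 1.417 2.226 -3.379
endloop
endfacet
facet normal -0.691 0.006 -0.723
outer loop
vertex 0.94 1.859 -4.918
vertex 0.423 2.234 -4.421
vertex 0.96 2.561 -4.931
endloop
endfacet
facet normal 0.957 -0.033 -0.289
outer loop
vertex 0.94 1.859 -4.918
vertex 0.96 2.561 -4.931
vertex 1.417 2.226 -3.379
endloop
endfacet
facet normal -0.989 -0.075 -0.125
outer loop
vertex 2.468 -0.643 0.857
vertex 2.429 0.707 0.358
vertex 2.699 -1.193 -0.649
endloop
endfacet
facet normal 0.027 -0.938 0.347
outer loop
vertex 4.371 -1.067 -0.438
vertex 2.468 -0.643 0.857
vertex 2.699 -1.193 -0.649
endloop
endfacet
facet normal -0.989 -0.075 -0.125
outer loop
vertex 2.699 -1.193 -0.649
vertex 2.429 0.707 0.358
vertex 2.66 0.157 -1.148
endloop
endfacet
facet normal 0.143 -0.340 -0.930
outer loop
vertex 2.66 0.157 -1.148
vertex 4.371 -1.067 -0.438
vertex 2.699 -1.193 -0.649
endloop
endfacet
facet normal -0.143 0.340 0.930
outer loop
vertex 2.468 -0.643 0.857
vertex 4.101 0.833 0.569
vertex 2.429 0.707 0.358
endloop
endfacet
facet normal 0.027 -0.938 0.347
outer loop
vertex 4.14 -0.517 1.068
vertex 2.468 -0.643 0.857
vertex 4.371 -1.067 -0.438
endloop
endfacet
facet normal -0.143 0.340 0.930
outer loop
vertex 4.14 -0.517 1.068
vertex 4.101 0.833 0.569
vertex 2.468 -0.643 0.857
endloop
endfacet
facet normal -0.027 0.938 -0.347
outer loop
vertex 2.429 0.707 0.358
vertex 4.101 0.833 0.569
vertex 2.66 0.157 -1.148
endloop
endfacet
facet normal 0.143 -0.340 -0.930
outer loop
vertex 4.332 0.283 -0.937
vertex 4.371 -1.067 -0.438
vertex 2.66 0.157 -1.148
endloop
endfacet
facet normal -0.027 0.938 -0.347
outer loop
vertex 2.66 0.157 -1.148
vertex 4.101 0.833 0.569
vertex 4.332 0.283 -0.937
endloop
endfacet
facet normal 0.989 0.075 0.125
outer loop
vertex 4.332 0.283 -0.937
vertex 4.14 -0.517 1.068
vertex 4.371 -1.067 -0.438
endloop
endfacet
facet normal 0.989 0.075 0.125
outer loop
vertex 4.101 0.833 0.569
vertex 4.14 -0.517 1.068
vertex 4.332 0.283 -0.937
endloop
endfacet
facet normal 0.474 0.143 -0.869
outer loop
vertex -1.982 -1.39 1.928
vertex -2.748 -0.797 1.608
vertex -1.875 -0.638 2.11
endloop
endfacet
facet normal 0.502 -0.270 0.821
outer loop
vertex -1.982 -1.39 1.928
vertex -1.875 -0.638 2.11
vertex -3.492 -1.023 2.972
endloop
endfacet
facet normal 0.474 0.143 -0.869
outer loop
vertex -1.875 -0.638 2.11
vertex -2.748 -0.797 1.608
vertex -2.279 0.02 1.998
endloop
endfacet
facet normal 0.367 0.370 0.853
outer loop
vertex -1.875 -0.638 2.11
vertex -2.279 0.02 1.998
vertex -3.492 -1.023 2.972
endloop
endfacet
facet normal 0.473 0.144 -0.869
outer loop
vertex -2.279 0.02 1.998
vertex -2.748 -0.797 1.608
vertex -2.959 0.199 1.658
endloop
endfacet
facet normal -0.126 0.751 0.648
outer loop
vertex -2.279 0.02 1.998
vertex -2.959 0.199 1.658
vertex -3.492 -1.023 2.972
endloop
endfacet
facet normal 0.474 0.144 -0.869
outer loop
vertex -2.959 0.199 1.658
vertex -2.748 -0.797 1.608
vertex -3.515 -0.205 1.288
endloop
endfacet
facet normal -0.688 0.649 0.325
outer loop
vertex -2.959 0.199 1.658
vertex -3.515 -0.205 1.288
vertex -3.492 -1.023 2.972
endloop
endfacet
facet normal 0.473 0.143 -0.869
outer loop
vertex -3.515 -0.205 1.288
vertex -2.748 -0.797 1.608
vertex -3.622 -0.957 1.106
endloop
endfacet
facet normal -0.990 0.123 0.073
outer loop
vertex -3.515 -0.205 1.288
vertex -3.622 -0.957 1.106
vertex -3.492 -1.023 2.972
endloop
endfacet
facet normal 0.473 0.144 -0.869
outer loop
vertex -3.622 -0.957 1.106
vertex -2.748 -0.797 1.608
vertex -3.217 -1.615 1.217
endloop
endfacet
facet normal -0.854 -0.519 0.041
outer loop
vertex -3.622 -0.957 1.106
vertex -3.217 -1.615 1.217
vertex -3.492 -1.023 2.972
endloop
endfacet
facet normal 0.474 0.143 -0.869
outer loop
vertex -3.217 -1.615 1.217
vertex -2.748 -0.797 1.608
vertex -2.538 -1.794 1.558
endloop
endfacet
facet normal -0.361 -0.899 0.247
outer loop
vertex -3.217 -1.615 1.217
vertex -2.538 -1.794 1.558
vertex -3.492 -1.023 2.972
endloop
endfacet
facet normal 0.474 0.143 -0.869
outer loop
vertex -2.538 -1.794 1.558
vertex -2.748 -0.797 1.608
vertex -1.982 -1.39 1.928
endloop
endfacet
facet normal 0.200 -0.797 0.570
outer loop
vertex -2.538 -1.794 1.558
vertex -1.982 -1.39 1.928
vertex -3.492 -1.023 2.972
endloop
endfacet

endsolid


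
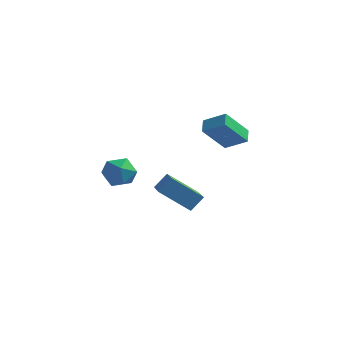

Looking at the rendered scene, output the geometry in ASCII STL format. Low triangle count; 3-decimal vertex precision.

solid 
facet normal -0.503 0.813 -0.295
outer loop
vertex -1.743 -0.164 1.525
vertex -0.141 0.347 0.201
vertex -2.223 -0.754 0.716
endloop
endfacet
facet normal -0.749 -0.239 0.618
outer loop
vertex -1.399 -2.087 1.199
vertex -1.743 -0.164 1.525
vertex -2.223 -0.754 0.716
endloop
endfacet
facet normal -0.503 0.813 -0.295
outer loop
vertex -2.223 -0.754 0.716
vertex -0.141 0.347 0.201
vertex -0.621 -0.243 -0.608
endloop
endfacet
facet normal -0.433 -0.531 -0.728
outer loop
vertex -0.621 -0.243 -0.608
vertex -1.399 -2.087 1.199
vertex -2.223 -0.754 0.716
endloop
endfacet
facet normal 0.433 0.531 0.728
outer loop
vertex -1.743 -0.164 1.525
vertex 0.683 -0.986 0.684
vertex -0.141 0.347 0.201
endloop
endfacet
facet normal -0.749 -0.239 0.618
outer loop
vertex -0.919 -1.497 2.008
vertex -1.743 -0.164 1.525
vertex -1.399 -2.087 1.199
endloop
endfacet
facet normal 0.433 0.531 0.728
outer loop
vertex -0.919 -1.497 2.008
vertex 0.683 -0.986 0.684
vertex -1.743 -0.164 1.525
endloop
endfacet
facet normal 0.749 0.239 -0.618
outer loop
vertex -0.141 0.347 0.201
vertex 0.683 -0.986 0.684
vertex -0.621 -0.243 -0.608
endloop
endfacet
facet normal -0.433 -0.531 -0.728
outer loop
vertex 0.203 -1.576 -0.125
vertex -1.399 -2.087 1.199
vertex -0.621 -0.243 -0.608
endloop
endfacet
facet normal 0.749 0.239 -0.618
outer loop
vertex -0.621 -0.243 -0.608
vertex 0.683 -0.986 0.684
vertex 0.203 -1.576 -0.125
endloop
endfacet
facet normal 0.503 -0.813 0.295
outer loop
vertex 0.203 -1.576 -0.125
vertex -0.919 -1.497 2.008
vertex -1.399 -2.087 1.199
endloop
endfacet
facet normal 0.503 -0.813 0.295
outer loop
vertex 0.683 -0.986 0.684
vertex -0.919 -1.497 2.008
vertex 0.203 -1.576 -0.125
endloop
endfacet
facet normal -0.805 0.556 -0.209
outer loop
vertex -3.215 -3.082 2.466
vertex -3.821 -3.779 2.947
vertex -3.413 -2.986 3.484
endloop
endfacet
facet normal -0.224 0.965 -0.135
outer loop
vertex -3.215 -3.082 2.466
vertex -3.413 -2.986 3.484
vertex -2.452 -2.813 3.122
endloop
endfacet
facet normal 0.261 0.748 -0.610
outer loop
vertex -3.215 -3.082 2.466
vertex -2.452 -2.813 3.122
vertex -2.267 -3.499 2.361
endloop
endfacet
facet normal -0.019 0.204 -0.979
outer loop
vertex -3.215 -3.082 2.466
vertex -2.267 -3.499 2.361
vertex -3.113 -4.096 2.253
endloop
endfacet
facet normal -0.678 0.085 -0.730
outer loop
vertex -3.215 -3.082 2.466
vertex -3.113 -4.096 2.253
vertex -3.821 -3.779 2.947
endloop
endfacet
facet normal 0.042 0.854 0.519
outer loop
vertex -2.452 -2.813 3.122
vertex -3.413 -2.986 3.484
vertex -2.587 -3.344 4.007
endloop
endfacet
facet normal -0.897 0.192 0.398
outer loop
vertex -3.413 -2.986 3.484
vertex -3.821 -3.779 2.947
vertex -3.433 -3.941 3.899
endloop
endfacet
facet normal -0.692 -0.568 -0.446
outer loop
vertex -3.821 -3.779 2.947
vertex -3.113 -4.096 2.253
vertex -3.248 -4.627 3.138
endloop
endfacet
facet normal 0.374 -0.376 -0.848
outer loop
vertex -3.113 -4.096 2.253
vertex -2.267 -3.499 2.361
vertex -2.287 -4.454 2.776
endloop
endfacet
facet normal 0.827 0.502 -0.252
outer loop
vertex -2.267 -3.499 2.361
vertex -2.452 -2.813 3.122
vertex -1.879 -3.661 3.313
endloop
endfacet
facet normal 0.019 -0.204 0.979
outer loop
vertex -2.485 -4.358 3.794
vertex -2.587 -3.344 4.007
vertex -3.433 -3.941 3.899
endloop
endfacet
facet normal -0.261 -0.748 0.610
outer loop
vertex -2.485 -4.358 3.794
vertex -3.433 -3.941 3.899
vertex -3.248 -4.627 3.138
endloop
endfacet
facet normal 0.224 -0.965 0.135
outer loop
vertex -2.485 -4.358 3.794
vertex -3.248 -4.627 3.138
vertex -2.287 -4.454 2.776
endloop
endfacet
facet normal 0.805 -0.556 0.209
outer loop
vertex -2.485 -4.358 3.794
vertex -2.287 -4.454 2.776
vertex -1.879 -3.661 3.313
endloop
endfacet
facet normal 0.678 -0.085 0.730
outer loop
vertex -2.485 -4.358 3.794
vertex -1.879 -3.661 3.313
vertex -2.587 -3.344 4.007
endloop
endfacet
facet normal -0.374 0.376 0.848
outer loop
vertex -3.433 -3.941 3.899
vertex -2.587 -3.344 4.007
vertex -3.413 -2.986 3.484
endloop
endfacet
facet normal -0.827 -0.502 0.252
outer loop
vertex -3.248 -4.627 3.138
vertex -3.433 -3.941 3.899
vertex -3.821 -3.779 2.947
endloop
endfacet
facet normal -0.042 -0.854 -0.519
outer loop
vertex -2.287 -4.454 2.776
vertex -3.248 -4.627 3.138
vertex -3.113 -4.096 2.253
endloop
endfacet
facet normal 0.897 -0.192 -0.398
outer loop
vertex -1.879 -3.661 3.313
vertex -2.287 -4.454 2.776
vertex -2.267 -3.499 2.361
endloop
endfacet
facet normal 0.692 0.568 0.446
outer loop
vertex -2.587 -3.344 4.007
vertex -1.879 -3.661 3.313
vertex -2.452 -2.813 3.122
endloop
endfacet
facet normal -0.398 -0.533 0.747
outer loop
vertex 0.306 2.995 5.006
vertex -0.974 2.94 4.285
vertex 0.575 2.209 4.588
endloop
endfacet
facet normal 0.871 0.037 0.490
outer loop
vertex 1.434 3.36 2.975
vertex 0.306 2.995 5.006
vertex 0.575 2.209 4.588
endloop
endfacet
facet normal -0.398 -0.533 0.747
outer loop
vertex 0.575 2.209 4.588
vertex -0.974 2.94 4.285
vertex -0.705 2.154 3.867
endloop
endfacet
facet normal 0.289 -0.845 -0.449
outer loop
vertex -0.705 2.154 3.867
vertex 1.434 3.36 2.975
vertex 0.575 2.209 4.588
endloop
endfacet
facet normal -0.289 0.845 0.449
outer loop
vertex 0.306 2.995 5.006
vertex -0.115 4.091 2.672
vertex -0.974 2.94 4.285
endloop
endfacet
facet normal 0.871 0.037 0.490
outer loop
vertex 1.165 4.146 3.393
vertex 0.306 2.995 5.006
vertex 1.434 3.36 2.975
endloop
endfacet
facet normal -0.289 0.845 0.449
outer loop
vertex 1.165 4.146 3.393
vertex -0.115 4.091 2.672
vertex 0.306 2.995 5.006
endloop
endfacet
facet normal -0.871 -0.037 -0.490
outer loop
vertex -0.974 2.94 4.285
vertex -0.115 4.091 2.672
vertex -0.705 2.154 3.867
endloop
endfacet
facet normal 0.289 -0.845 -0.449
outer loop
vertex 0.154 3.305 2.254
vertex 1.434 3.36 2.975
vertex -0.705 2.154 3.867
endloop
endfacet
facet normal -0.871 -0.037 -0.490
outer loop
vertex -0.705 2.154 3.867
vertex -0.115 4.091 2.672
vertex 0.154 3.305 2.254
endloop
endfacet
facet normal 0.398 0.533 -0.747
outer loop
vertex 0.154 3.305 2.254
vertex 1.165 4.146 3.393
vertex 1.434 3.36 2.975
endloop
endfacet
facet normal 0.398 0.533 -0.747
outer loop
vertex -0.115 4.091 2.672
vertex 1.165 4.146 3.393
vertex 0.154 3.305 2.254
endloop
endfacet

endsolid


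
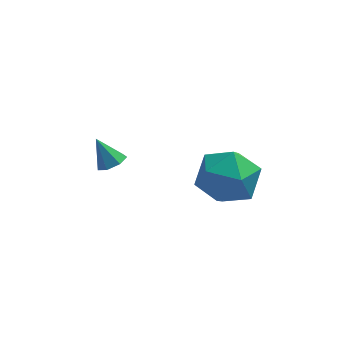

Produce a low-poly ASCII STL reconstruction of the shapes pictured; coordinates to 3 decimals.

solid 
facet normal -0.832 0.526 -0.179
outer loop
vertex -0.666 -2.5 1.975
vertex -1.25 -3.333 2.242
vertex -0.966 -2.634 2.974
endloop
endfacet
facet normal -0.303 0.952 0.037
outer loop
vertex -0.666 -2.5 1.975
vertex -0.966 -2.634 2.974
vertex 0.012 -2.315 2.758
endloop
endfacet
facet normal 0.244 0.875 -0.418
outer loop
vertex -0.666 -2.5 1.975
vertex 0.012 -2.315 2.758
vertex 0.333 -2.818 1.892
endloop
endfacet
facet normal 0.052 0.401 -0.915
outer loop
vertex -0.666 -2.5 1.975
vertex 0.333 -2.818 1.892
vertex -0.447 -3.446 1.573
endloop
endfacet
facet normal -0.614 0.184 -0.768
outer loop
vertex -0.666 -2.5 1.975
vertex -0.447 -3.446 1.573
vertex -1.25 -3.333 2.242
endloop
endfacet
facet normal -0.087 0.728 0.680
outer loop
vertex 0.012 -2.315 2.758
vertex -0.966 -2.634 2.974
vertex -0.153 -3.034 3.507
endloop
endfacet
facet normal -0.943 0.038 0.329
outer loop
vertex -0.966 -2.634 2.974
vertex -1.25 -3.333 2.242
vertex -0.933 -3.662 3.188
endloop
endfacet
facet normal -0.591 -0.513 -0.623
outer loop
vertex -1.25 -3.333 2.242
vertex -0.447 -3.446 1.573
vertex -0.612 -4.165 2.322
endloop
endfacet
facet normal 0.483 -0.164 -0.860
outer loop
vertex -0.447 -3.446 1.573
vertex 0.333 -2.818 1.892
vertex 0.366 -3.846 2.106
endloop
endfacet
facet normal 0.795 0.604 -0.056
outer loop
vertex 0.333 -2.818 1.892
vertex 0.012 -2.315 2.758
vertex 0.65 -3.147 2.838
endloop
endfacet
facet normal -0.052 -0.401 0.915
outer loop
vertex 0.066 -3.98 3.105
vertex -0.153 -3.034 3.507
vertex -0.933 -3.662 3.188
endloop
endfacet
facet normal -0.244 -0.875 0.418
outer loop
vertex 0.066 -3.98 3.105
vertex -0.933 -3.662 3.188
vertex -0.612 -4.165 2.322
endloop
endfacet
facet normal 0.303 -0.952 -0.037
outer loop
vertex 0.066 -3.98 3.105
vertex -0.612 -4.165 2.322
vertex 0.366 -3.846 2.106
endloop
endfacet
facet normal 0.832 -0.526 0.179
outer loop
vertex 0.066 -3.98 3.105
vertex 0.366 -3.846 2.106
vertex 0.65 -3.147 2.838
endloop
endfacet
facet normal 0.614 -0.184 0.768
outer loop
vertex 0.066 -3.98 3.105
vertex 0.65 -3.147 2.838
vertex -0.153 -3.034 3.507
endloop
endfacet
facet normal -0.483 0.164 0.860
outer loop
vertex -0.933 -3.662 3.188
vertex -0.153 -3.034 3.507
vertex -0.966 -2.634 2.974
endloop
endfacet
facet normal -0.795 -0.604 0.056
outer loop
vertex -0.612 -4.165 2.322
vertex -0.933 -3.662 3.188
vertex -1.25 -3.333 2.242
endloop
endfacet
facet normal 0.087 -0.728 -0.680
outer loop
vertex 0.366 -3.846 2.106
vertex -0.612 -4.165 2.322
vertex -0.447 -3.446 1.573
endloop
endfacet
facet normal 0.943 -0.038 -0.329
outer loop
vertex 0.65 -3.147 2.838
vertex 0.366 -3.846 2.106
vertex 0.333 -2.818 1.892
endloop
endfacet
facet normal 0.591 0.513 0.623
outer loop
vertex -0.153 -3.034 3.507
vertex 0.65 -3.147 2.838
vertex 0.012 -2.315 2.758
endloop
endfacet
facet normal 0.466 -0.289 -0.836
outer loop
vertex -3.297 -0.598 0.882
vertex -3.747 -0.64 0.646
vertex -3.441 -0.234 0.676
endloop
endfacet
facet normal 0.563 0.564 0.604
outer loop
vertex -3.297 -0.598 0.882
vertex -3.441 -0.234 0.676
vertex -4.233 -0.34 1.514
endloop
endfacet
facet normal 0.467 -0.290 -0.836
outer loop
vertex -3.441 -0.234 0.676
vertex -3.747 -0.64 0.646
vertex -3.815 -0.176 0.447
endloop
endfacet
facet normal 0.048 0.984 0.170
outer loop
vertex -3.441 -0.234 0.676
vertex -3.815 -0.176 0.447
vertex -4.233 -0.34 1.514
endloop
endfacet
facet normal 0.468 -0.290 -0.835
outer loop
vertex -3.815 -0.176 0.447
vertex -3.747 -0.64 0.646
vertex -4.138 -0.467 0.367
endloop
endfacet
facet normal -0.644 0.753 -0.137
outer loop
vertex -3.815 -0.176 0.447
vertex -4.138 -0.467 0.367
vertex -4.233 -0.34 1.514
endloop
endfacet
facet normal 0.469 -0.288 -0.835
outer loop
vertex -4.138 -0.467 0.367
vertex -3.747 -0.64 0.646
vertex -4.166 -0.89 0.497
endloop
endfacet
facet normal -0.995 0.039 -0.087
outer loop
vertex -4.138 -0.467 0.367
vertex -4.166 -0.89 0.497
vertex -4.233 -0.34 1.514
endloop
endfacet
facet normal 0.469 -0.288 -0.835
outer loop
vertex -4.166 -0.89 0.497
vertex -3.747 -0.64 0.646
vertex -3.879 -1.124 0.739
endloop
endfacet
facet normal -0.738 -0.613 0.283
outer loop
vertex -4.166 -0.89 0.497
vertex -3.879 -1.124 0.739
vertex -4.233 -0.34 1.514
endloop
endfacet
facet normal 0.466 -0.288 -0.836
outer loop
vertex -3.879 -1.124 0.739
vertex -3.747 -0.64 0.646
vertex -3.492 -0.994 0.91
endloop
endfacet
facet normal -0.066 -0.716 0.695
outer loop
vertex -3.879 -1.124 0.739
vertex -3.492 -0.994 0.91
vertex -4.233 -0.34 1.514
endloop
endfacet
facet normal 0.466 -0.288 -0.837
outer loop
vertex -3.492 -0.994 0.91
vertex -3.747 -0.64 0.646
vertex -3.297 -0.598 0.882
endloop
endfacet
facet normal 0.512 -0.193 0.837
outer loop
vertex -3.492 -0.994 0.91
vertex -3.297 -0.598 0.882
vertex -4.233 -0.34 1.514
endloop
endfacet

endsolid


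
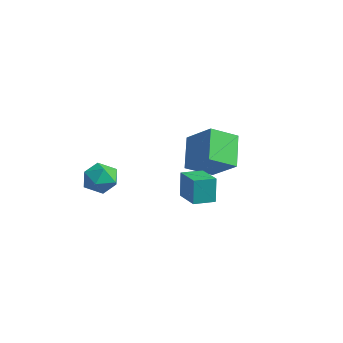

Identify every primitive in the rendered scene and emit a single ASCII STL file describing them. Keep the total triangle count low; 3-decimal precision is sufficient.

solid 
facet normal -0.442 0.727 0.525
outer loop
vertex -1.3 -1.287 -1.489
vertex -1.133 -1.813 -0.619
vertex -0.429 -1.141 -0.957
endloop
endfacet
facet normal -0.129 0.990 -0.060
outer loop
vertex -1.3 -1.287 -1.489
vertex -0.429 -1.141 -0.957
vertex -0.401 -1.2 -1.985
endloop
endfacet
facet normal -0.411 0.661 -0.628
outer loop
vertex -1.3 -1.287 -1.489
vertex -0.401 -1.2 -1.985
vertex -1.088 -1.909 -2.282
endloop
endfacet
facet normal -0.898 0.196 -0.394
outer loop
vertex -1.3 -1.287 -1.489
vertex -1.088 -1.909 -2.282
vertex -1.541 -2.287 -1.438
endloop
endfacet
facet normal -0.917 0.237 0.320
outer loop
vertex -1.3 -1.287 -1.489
vertex -1.541 -2.287 -1.438
vertex -1.133 -1.813 -0.619
endloop
endfacet
facet normal 0.565 0.824 -0.032
outer loop
vertex -0.401 -1.2 -1.985
vertex -0.429 -1.141 -0.957
vertex 0.321 -1.673 -1.422
endloop
endfacet
facet normal 0.058 0.400 0.915
outer loop
vertex -0.429 -1.141 -0.957
vertex -1.133 -1.813 -0.619
vertex -0.132 -2.051 -0.578
endloop
endfacet
facet normal -0.712 -0.393 0.582
outer loop
vertex -1.133 -1.813 -0.619
vertex -1.541 -2.287 -1.438
vertex -0.819 -2.76 -0.875
endloop
endfacet
facet normal -0.680 -0.460 -0.571
outer loop
vertex -1.541 -2.287 -1.438
vertex -1.088 -1.909 -2.282
vertex -0.791 -2.819 -1.903
endloop
endfacet
facet normal 0.109 0.293 -0.950
outer loop
vertex -1.088 -1.909 -2.282
vertex -0.401 -1.2 -1.985
vertex -0.087 -2.147 -2.241
endloop
endfacet
facet normal 0.898 -0.196 0.394
outer loop
vertex 0.08 -2.673 -1.371
vertex 0.321 -1.673 -1.422
vertex -0.132 -2.051 -0.578
endloop
endfacet
facet normal 0.411 -0.661 0.628
outer loop
vertex 0.08 -2.673 -1.371
vertex -0.132 -2.051 -0.578
vertex -0.819 -2.76 -0.875
endloop
endfacet
facet normal 0.129 -0.990 0.060
outer loop
vertex 0.08 -2.673 -1.371
vertex -0.819 -2.76 -0.875
vertex -0.791 -2.819 -1.903
endloop
endfacet
facet normal 0.442 -0.727 -0.525
outer loop
vertex 0.08 -2.673 -1.371
vertex -0.791 -2.819 -1.903
vertex -0.087 -2.147 -2.241
endloop
endfacet
facet normal 0.917 -0.237 -0.320
outer loop
vertex 0.08 -2.673 -1.371
vertex -0.087 -2.147 -2.241
vertex 0.321 -1.673 -1.422
endloop
endfacet
facet normal 0.680 0.460 0.571
outer loop
vertex -0.132 -2.051 -0.578
vertex 0.321 -1.673 -1.422
vertex -0.429 -1.141 -0.957
endloop
endfacet
facet normal -0.109 -0.293 0.950
outer loop
vertex -0.819 -2.76 -0.875
vertex -0.132 -2.051 -0.578
vertex -1.133 -1.813 -0.619
endloop
endfacet
facet normal -0.565 -0.824 0.032
outer loop
vertex -0.791 -2.819 -1.903
vertex -0.819 -2.76 -0.875
vertex -1.541 -2.287 -1.438
endloop
endfacet
facet normal -0.058 -0.400 -0.915
outer loop
vertex -0.087 -2.147 -2.241
vertex -0.791 -2.819 -1.903
vertex -1.088 -1.909 -2.282
endloop
endfacet
facet normal 0.712 0.393 -0.582
outer loop
vertex 0.321 -1.673 -1.422
vertex -0.087 -2.147 -2.241
vertex -0.401 -1.2 -1.985
endloop
endfacet
facet normal -0.980 0.171 -0.099
outer loop
vertex 1.921 1.056 -0.818
vertex 2.13 2.215 -0.891
vertex 2.051 0.939 -2.308
endloop
endfacet
facet normal -0.177 -0.982 0.062
outer loop
vertex 3.63 0.665 -2.149
vertex 1.921 1.056 -0.818
vertex 2.051 0.939 -2.308
endloop
endfacet
facet normal -0.980 0.171 -0.099
outer loop
vertex 2.051 0.939 -2.308
vertex 2.13 2.215 -0.891
vertex 2.26 2.098 -2.381
endloop
endfacet
facet normal 0.086 -0.078 -0.993
outer loop
vertex 2.26 2.098 -2.381
vertex 3.63 0.665 -2.149
vertex 2.051 0.939 -2.308
endloop
endfacet
facet normal -0.086 0.078 0.993
outer loop
vertex 1.921 1.056 -0.818
vertex 3.709 1.941 -0.732
vertex 2.13 2.215 -0.891
endloop
endfacet
facet normal -0.177 -0.982 0.062
outer loop
vertex 3.5 0.782 -0.659
vertex 1.921 1.056 -0.818
vertex 3.63 0.665 -2.149
endloop
endfacet
facet normal -0.086 0.078 0.993
outer loop
vertex 3.5 0.782 -0.659
vertex 3.709 1.941 -0.732
vertex 1.921 1.056 -0.818
endloop
endfacet
facet normal 0.177 0.982 -0.062
outer loop
vertex 2.13 2.215 -0.891
vertex 3.709 1.941 -0.732
vertex 2.26 2.098 -2.381
endloop
endfacet
facet normal 0.086 -0.078 -0.993
outer loop
vertex 3.839 1.824 -2.222
vertex 3.63 0.665 -2.149
vertex 2.26 2.098 -2.381
endloop
endfacet
facet normal 0.177 0.982 -0.062
outer loop
vertex 2.26 2.098 -2.381
vertex 3.709 1.941 -0.732
vertex 3.839 1.824 -2.222
endloop
endfacet
facet normal 0.980 -0.171 0.099
outer loop
vertex 3.839 1.824 -2.222
vertex 3.5 0.782 -0.659
vertex 3.63 0.665 -2.149
endloop
endfacet
facet normal 0.980 -0.171 0.099
outer loop
vertex 3.709 1.941 -0.732
vertex 3.5 0.782 -0.659
vertex 3.839 1.824 -2.222
endloop
endfacet
facet normal -0.797 -0.180 -0.577
outer loop
vertex -0.032 2.573 -1.7
vertex -1.281 3.516 -0.27
vertex 0.203 4.099 -2.501
endloop
endfacet
facet normal 0.589 -0.445 -0.675
outer loop
vertex 1.821 4.464 -1.33
vertex -0.032 2.573 -1.7
vertex 0.203 4.099 -2.501
endloop
endfacet
facet normal -0.797 -0.180 -0.577
outer loop
vertex 0.203 4.099 -2.501
vertex -1.281 3.516 -0.27
vertex -1.045 5.042 -1.071
endloop
endfacet
facet normal 0.135 0.877 -0.460
outer loop
vertex -1.045 5.042 -1.071
vertex 1.821 4.464 -1.33
vertex 0.203 4.099 -2.501
endloop
endfacet
facet normal -0.135 -0.877 0.460
outer loop
vertex -0.032 2.573 -1.7
vertex 0.337 3.881 0.901
vertex -1.281 3.516 -0.27
endloop
endfacet
facet normal 0.589 -0.445 -0.675
outer loop
vertex 1.585 2.938 -0.529
vertex -0.032 2.573 -1.7
vertex 1.821 4.464 -1.33
endloop
endfacet
facet normal -0.135 -0.877 0.460
outer loop
vertex 1.585 2.938 -0.529
vertex 0.337 3.881 0.901
vertex -0.032 2.573 -1.7
endloop
endfacet
facet normal -0.589 0.445 0.675
outer loop
vertex -1.281 3.516 -0.27
vertex 0.337 3.881 0.901
vertex -1.045 5.042 -1.071
endloop
endfacet
facet normal 0.135 0.877 -0.460
outer loop
vertex 0.572 5.407 0.1
vertex 1.821 4.464 -1.33
vertex -1.045 5.042 -1.071
endloop
endfacet
facet normal -0.589 0.445 0.675
outer loop
vertex -1.045 5.042 -1.071
vertex 0.337 3.881 0.901
vertex 0.572 5.407 0.1
endloop
endfacet
facet normal 0.797 0.180 0.577
outer loop
vertex 0.572 5.407 0.1
vertex 1.585 2.938 -0.529
vertex 1.821 4.464 -1.33
endloop
endfacet
facet normal 0.797 0.180 0.577
outer loop
vertex 0.337 3.881 0.901
vertex 1.585 2.938 -0.529
vertex 0.572 5.407 0.1
endloop
endfacet

endsolid


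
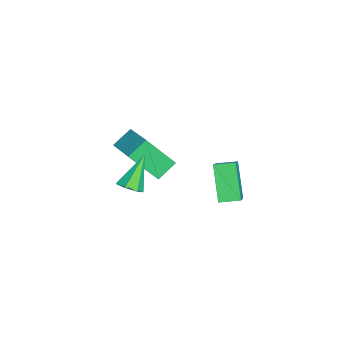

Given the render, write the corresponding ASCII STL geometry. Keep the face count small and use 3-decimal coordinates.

solid 
facet normal -0.846 -0.398 -0.355
outer loop
vertex -4.86 -1.851 0.692
vertex -4.818 -0.604 -0.807
vertex -4.274 -2.575 0.106
endloop
endfacet
facet normal -0.021 -0.639 0.769
outer loop
vertex -2.742 -1.856 0.747
vertex -4.86 -1.851 0.692
vertex -4.274 -2.575 0.106
endloop
endfacet
facet normal -0.847 -0.397 -0.354
outer loop
vertex -4.274 -2.575 0.106
vertex -4.818 -0.604 -0.807
vertex -4.233 -1.329 -1.393
endloop
endfacet
facet normal 0.532 -0.658 -0.533
outer loop
vertex -4.233 -1.329 -1.393
vertex -2.742 -1.856 0.747
vertex -4.274 -2.575 0.106
endloop
endfacet
facet normal -0.532 0.658 0.533
outer loop
vertex -4.86 -1.851 0.692
vertex -3.286 0.115 -0.166
vertex -4.818 -0.604 -0.807
endloop
endfacet
facet normal -0.021 -0.639 0.769
outer loop
vertex -3.327 -1.131 1.333
vertex -4.86 -1.851 0.692
vertex -2.742 -1.856 0.747
endloop
endfacet
facet normal -0.532 0.658 0.533
outer loop
vertex -3.327 -1.131 1.333
vertex -3.286 0.115 -0.166
vertex -4.86 -1.851 0.692
endloop
endfacet
facet normal 0.022 0.639 -0.769
outer loop
vertex -4.818 -0.604 -0.807
vertex -3.286 0.115 -0.166
vertex -4.233 -1.329 -1.393
endloop
endfacet
facet normal 0.532 -0.658 -0.533
outer loop
vertex -2.7 -0.609 -0.752
vertex -2.742 -1.856 0.747
vertex -4.233 -1.329 -1.393
endloop
endfacet
facet normal 0.021 0.639 -0.769
outer loop
vertex -4.233 -1.329 -1.393
vertex -3.286 0.115 -0.166
vertex -2.7 -0.609 -0.752
endloop
endfacet
facet normal 0.847 0.397 0.354
outer loop
vertex -2.7 -0.609 -0.752
vertex -3.327 -1.131 1.333
vertex -2.742 -1.856 0.747
endloop
endfacet
facet normal 0.846 0.398 0.354
outer loop
vertex -3.286 0.115 -0.166
vertex -3.327 -1.131 1.333
vertex -2.7 -0.609 -0.752
endloop
endfacet
facet normal -0.748 0.057 -0.661
outer loop
vertex -0.959 1.777 1.986
vertex -0.993 2.669 2.102
vertex 0.22 1.994 0.67
endloop
endfacet
facet normal 0.038 -0.991 -0.129
outer loop
vertex 1.813 1.871 2.078
vertex -0.959 1.777 1.986
vertex 0.22 1.994 0.67
endloop
endfacet
facet normal -0.748 0.057 -0.661
outer loop
vertex 0.22 1.994 0.67
vertex -0.993 2.669 2.102
vertex 0.186 2.886 0.786
endloop
endfacet
facet normal 0.663 0.121 -0.739
outer loop
vertex 0.186 2.886 0.786
vertex 1.813 1.871 2.078
vertex 0.22 1.994 0.67
endloop
endfacet
facet normal -0.663 -0.121 0.739
outer loop
vertex -0.959 1.777 1.986
vertex 0.6 2.546 3.51
vertex -0.993 2.669 2.102
endloop
endfacet
facet normal 0.038 -0.991 -0.129
outer loop
vertex 0.634 1.654 3.394
vertex -0.959 1.777 1.986
vertex 1.813 1.871 2.078
endloop
endfacet
facet normal -0.663 -0.121 0.739
outer loop
vertex 0.634 1.654 3.394
vertex 0.6 2.546 3.51
vertex -0.959 1.777 1.986
endloop
endfacet
facet normal -0.038 0.991 0.129
outer loop
vertex -0.993 2.669 2.102
vertex 0.6 2.546 3.51
vertex 0.186 2.886 0.786
endloop
endfacet
facet normal 0.663 0.121 -0.739
outer loop
vertex 1.779 2.763 2.194
vertex 1.813 1.871 2.078
vertex 0.186 2.886 0.786
endloop
endfacet
facet normal -0.038 0.991 0.129
outer loop
vertex 0.186 2.886 0.786
vertex 0.6 2.546 3.51
vertex 1.779 2.763 2.194
endloop
endfacet
facet normal 0.748 -0.057 0.661
outer loop
vertex 1.779 2.763 2.194
vertex 0.634 1.654 3.394
vertex 1.813 1.871 2.078
endloop
endfacet
facet normal 0.748 -0.057 0.661
outer loop
vertex 0.6 2.546 3.51
vertex 0.634 1.654 3.394
vertex 1.779 2.763 2.194
endloop
endfacet
facet normal 0.547 -0.356 -0.758
outer loop
vertex 2.019 -1.301 2.92
vertex 1.554 -1.635 2.741
vertex 1.696 -1.074 2.58
endloop
endfacet
facet normal 0.365 0.896 0.252
outer loop
vertex 2.019 -1.301 2.92
vertex 1.696 -1.074 2.58
vertex 0.646 -1.045 3.999
endloop
endfacet
facet normal 0.547 -0.356 -0.758
outer loop
vertex 1.696 -1.074 2.58
vertex 1.554 -1.635 2.741
vertex 1.266 -1.27 2.362
endloop
endfacet
facet normal -0.299 0.923 -0.240
outer loop
vertex 1.696 -1.074 2.58
vertex 1.266 -1.27 2.362
vertex 0.646 -1.045 3.999
endloop
endfacet
facet normal 0.547 -0.356 -0.758
outer loop
vertex 1.266 -1.27 2.362
vertex 1.554 -1.635 2.741
vertex 1.053 -1.74 2.429
endloop
endfacet
facet normal -0.864 0.338 -0.374
outer loop
vertex 1.266 -1.27 2.362
vertex 1.053 -1.74 2.429
vertex 0.646 -1.045 3.999
endloop
endfacet
facet normal 0.547 -0.355 -0.759
outer loop
vertex 1.053 -1.74 2.429
vertex 1.554 -1.635 2.741
vertex 1.217 -2.131 2.73
endloop
endfacet
facet normal -0.907 -0.419 -0.050
outer loop
vertex 1.053 -1.74 2.429
vertex 1.217 -2.131 2.73
vertex 0.646 -1.045 3.999
endloop
endfacet
facet normal 0.547 -0.355 -0.758
outer loop
vertex 1.217 -2.131 2.73
vertex 1.554 -1.635 2.741
vertex 1.635 -2.148 3.04
endloop
endfacet
facet normal -0.394 -0.778 0.489
outer loop
vertex 1.217 -2.131 2.73
vertex 1.635 -2.148 3.04
vertex 0.646 -1.045 3.999
endloop
endfacet
facet normal 0.546 -0.356 -0.758
outer loop
vertex 1.635 -2.148 3.04
vertex 1.554 -1.635 2.741
vertex 1.992 -1.779 3.124
endloop
endfacet
facet normal 0.288 -0.468 0.835
outer loop
vertex 1.635 -2.148 3.04
vertex 1.992 -1.779 3.124
vertex 0.646 -1.045 3.999
endloop
endfacet
facet normal 0.547 -0.355 -0.759
outer loop
vertex 1.992 -1.779 3.124
vertex 1.554 -1.635 2.741
vertex 2.019 -1.301 2.92
endloop
endfacet
facet normal 0.625 0.276 0.730
outer loop
vertex 1.992 -1.779 3.124
vertex 2.019 -1.301 2.92
vertex 0.646 -1.045 3.999
endloop
endfacet

endsolid


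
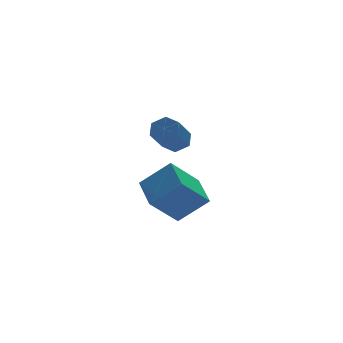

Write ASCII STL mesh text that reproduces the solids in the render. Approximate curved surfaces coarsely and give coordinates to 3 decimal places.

solid 
facet normal -0.673 0.334 -0.660
outer loop
vertex 2.123 -1.75 -2.22
vertex 2.383 -0.351 -1.778
vertex 3.295 -1.612 -3.345
endloop
endfacet
facet normal -0.174 -0.939 -0.297
outer loop
vertex 4.297 -2.109 -2.362
vertex 2.123 -1.75 -2.22
vertex 3.295 -1.612 -3.345
endloop
endfacet
facet normal -0.673 0.333 -0.660
outer loop
vertex 3.295 -1.612 -3.345
vertex 2.383 -0.351 -1.778
vertex 3.554 -0.213 -2.903
endloop
endfacet
facet normal 0.719 0.085 -0.690
outer loop
vertex 3.554 -0.213 -2.903
vertex 4.297 -2.109 -2.362
vertex 3.295 -1.612 -3.345
endloop
endfacet
facet normal -0.719 -0.084 0.690
outer loop
vertex 2.123 -1.75 -2.22
vertex 3.385 -0.848 -0.795
vertex 2.383 -0.351 -1.778
endloop
endfacet
facet normal -0.174 -0.939 -0.297
outer loop
vertex 3.126 -2.247 -1.237
vertex 2.123 -1.75 -2.22
vertex 4.297 -2.109 -2.362
endloop
endfacet
facet normal -0.719 -0.085 0.690
outer loop
vertex 3.126 -2.247 -1.237
vertex 3.385 -0.848 -0.795
vertex 2.123 -1.75 -2.22
endloop
endfacet
facet normal 0.175 0.939 0.297
outer loop
vertex 2.383 -0.351 -1.778
vertex 3.385 -0.848 -0.795
vertex 3.554 -0.213 -2.903
endloop
endfacet
facet normal 0.719 0.085 -0.690
outer loop
vertex 4.557 -0.71 -1.92
vertex 4.297 -2.109 -2.362
vertex 3.554 -0.213 -2.903
endloop
endfacet
facet normal 0.174 0.939 0.297
outer loop
vertex 3.554 -0.213 -2.903
vertex 3.385 -0.848 -0.795
vertex 4.557 -0.71 -1.92
endloop
endfacet
facet normal 0.673 -0.334 0.660
outer loop
vertex 4.557 -0.71 -1.92
vertex 3.126 -2.247 -1.237
vertex 4.297 -2.109 -2.362
endloop
endfacet
facet normal 0.673 -0.333 0.660
outer loop
vertex 3.385 -0.848 -0.795
vertex 3.126 -2.247 -1.237
vertex 4.557 -0.71 -1.92
endloop
endfacet
facet normal 0.578 0.471 -0.667
outer loop
vertex 2.817 -2.595 1.575
vertex 2.606 -2.914 1.167
vertex 2.361 -2.428 1.298
endloop
endfacet
facet normal -0.034 0.830 0.557
outer loop
vertex 2.817 -2.595 1.575
vertex 2.361 -2.428 1.298
vertex 2.066 -3.207 2.442
endloop
endfacet
facet normal -0.035 0.830 0.556
outer loop
vertex 2.066 -3.207 2.442
vertex 2.361 -2.428 1.298
vertex 1.609 -3.04 2.164
endloop
endfacet
facet normal -0.578 -0.471 0.667
outer loop
vertex 2.066 -3.207 2.442
vertex 1.609 -3.04 2.164
vertex 1.854 -3.526 2.033
endloop
endfacet
facet normal 0.578 0.471 -0.667
outer loop
vertex 2.361 -2.428 1.298
vertex 2.606 -2.914 1.167
vertex 2.149 -2.747 0.889
endloop
endfacet
facet normal -0.723 0.674 -0.151
outer loop
vertex 2.361 -2.428 1.298
vertex 2.149 -2.747 0.889
vertex 1.609 -3.04 2.164
endloop
endfacet
facet normal -0.724 0.673 -0.152
outer loop
vertex 1.609 -3.04 2.164
vertex 2.149 -2.747 0.889
vertex 1.398 -3.359 1.756
endloop
endfacet
facet normal -0.578 -0.471 0.667
outer loop
vertex 1.609 -3.04 2.164
vertex 1.398 -3.359 1.756
vertex 1.854 -3.526 2.033
endloop
endfacet
facet normal 0.578 0.471 -0.667
outer loop
vertex 2.149 -2.747 0.889
vertex 2.606 -2.914 1.167
vertex 2.394 -3.233 0.758
endloop
endfacet
facet normal -0.689 -0.157 -0.708
outer loop
vertex 2.149 -2.747 0.889
vertex 2.394 -3.233 0.758
vertex 1.398 -3.359 1.756
endloop
endfacet
facet normal -0.689 -0.157 -0.708
outer loop
vertex 1.398 -3.359 1.756
vertex 2.394 -3.233 0.758
vertex 1.643 -3.845 1.625
endloop
endfacet
facet normal -0.578 -0.471 0.667
outer loop
vertex 1.398 -3.359 1.756
vertex 1.643 -3.845 1.625
vertex 1.854 -3.526 2.033
endloop
endfacet
facet normal 0.578 0.471 -0.667
outer loop
vertex 2.394 -3.233 0.758
vertex 2.606 -2.914 1.167
vertex 2.851 -3.4 1.036
endloop
endfacet
facet normal 0.035 -0.830 -0.556
outer loop
vertex 2.394 -3.233 0.758
vertex 2.851 -3.4 1.036
vertex 1.643 -3.845 1.625
endloop
endfacet
facet normal 0.034 -0.830 -0.557
outer loop
vertex 1.643 -3.845 1.625
vertex 2.851 -3.4 1.036
vertex 2.099 -4.012 1.902
endloop
endfacet
facet normal -0.578 -0.471 0.667
outer loop
vertex 1.643 -3.845 1.625
vertex 2.099 -4.012 1.902
vertex 1.854 -3.526 2.033
endloop
endfacet
facet normal 0.578 0.471 -0.667
outer loop
vertex 2.851 -3.4 1.036
vertex 2.606 -2.914 1.167
vertex 3.062 -3.081 1.444
endloop
endfacet
facet normal 0.723 -0.673 0.152
outer loop
vertex 2.851 -3.4 1.036
vertex 3.062 -3.081 1.444
vertex 2.099 -4.012 1.902
endloop
endfacet
facet normal 0.723 -0.674 0.151
outer loop
vertex 2.099 -4.012 1.902
vertex 3.062 -3.081 1.444
vertex 2.311 -3.693 2.311
endloop
endfacet
facet normal -0.578 -0.471 0.667
outer loop
vertex 2.099 -4.012 1.902
vertex 2.311 -3.693 2.311
vertex 1.854 -3.526 2.033
endloop
endfacet
facet normal 0.578 0.471 -0.667
outer loop
vertex 3.062 -3.081 1.444
vertex 2.606 -2.914 1.167
vertex 2.817 -2.595 1.575
endloop
endfacet
facet normal 0.689 0.157 0.708
outer loop
vertex 3.062 -3.081 1.444
vertex 2.817 -2.595 1.575
vertex 2.311 -3.693 2.311
endloop
endfacet
facet normal 0.689 0.157 0.708
outer loop
vertex 2.311 -3.693 2.311
vertex 2.817 -2.595 1.575
vertex 2.066 -3.207 2.442
endloop
endfacet
facet normal -0.578 -0.471 0.667
outer loop
vertex 2.311 -3.693 2.311
vertex 2.066 -3.207 2.442
vertex 1.854 -3.526 2.033
endloop
endfacet

endsolid
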